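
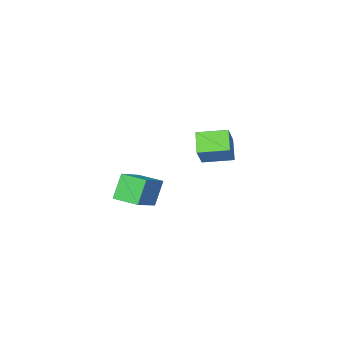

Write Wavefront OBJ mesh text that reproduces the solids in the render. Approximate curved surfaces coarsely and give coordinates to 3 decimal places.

v -3.301 -1.192 -4.327
v -3.831 -2.226 -3.363
v -4.799 -0.175 -4.06
v -5.328 -1.209 -3.095
v -2.432 -0.291 -2.885
v -2.961 -1.325 -1.92
v -3.929 0.726 -2.617
v -4.459 -0.308 -1.653
v 2.119 0.465 -4.83
v 1.392 0.088 -3.363
v 1.335 1.741 -4.891
v 0.608 1.365 -3.424
v 3.712 1.495 -3.776
v 2.985 1.119 -2.309
v 2.928 2.772 -3.837
v 2.201 2.395 -2.37
f 2 4 1
f 5 2 1
f 1 4 3
f 3 5 1
f 2 8 4
f 6 2 5
f 6 8 2
f 4 8 3
f 7 5 3
f 3 8 7
f 7 6 5
f 8 6 7
f 10 12 9
f 13 10 9
f 9 12 11
f 11 13 9
f 10 16 12
f 14 10 13
f 14 16 10
f 12 16 11
f 15 13 11
f 11 16 15
f 15 14 13
f 16 14 15



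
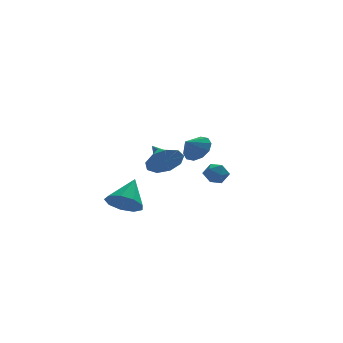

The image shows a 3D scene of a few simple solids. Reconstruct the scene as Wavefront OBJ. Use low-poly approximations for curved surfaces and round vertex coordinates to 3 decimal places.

v -4.056 -0.827 -3.021
v -3.219 -1.523 -2.965
v -3.164 0.347 -1.759
v -3.103 -1.027 -3.509
v -3.432 -0.437 -3.825
v -4.054 -0.03 -3.764
v -4.676 0.005 -3.355
v -5.009 -0.35 -2.79
v -4.896 -0.927 -2.333
v -4.39 -1.458 -2.197
v -3.728 -1.693 -2.447
v 2.246 4.484 -3.182
v 2.866 4.182 -2.758
v 1.754 3.278 -3.322
v 2.374 2.976 -2.898
v 1.816 3.433 -2.53
v 2.12 4.178 -2.443
v 2.5 3.282 -3.637
v 2.804 4.027 -3.55
v 3.023 3.439 -3.038
v 2.6 3.532 -2.355
v 2.02 3.928 -3.725
v 1.597 4.021 -3.042
v -0.044 -0.74 0.559
v 0.593 -1.212 1.026
v -0.796 -1.08 1.241
v 0.561 -0.691 1.251
v 0.298 -0.188 1.211
v -0.096 0.103 0.923
v -0.47 0.073 0.496
v -0.681 -0.268 0.093
v -0.649 -0.789 -0.132
v -0.386 -1.292 -0.093
v 0.008 -1.583 0.196
v 0.381 -1.553 0.623
v -1.135 1.938 -0.948
v -0.661 1.914 -0.634
v -2.105 0.822 0.428
v -0.873 2.224 -0.531
v -1.208 2.401 -0.623
v -1.509 2.361 -0.868
v -1.635 2.124 -1.15
v -1.528 1.799 -1.337
v -1.237 1.54 -1.343
v -0.899 1.467 -1.164
v -0.671 1.614 -0.884
v -2.658 -3.955 0.979
v -2.239 -3.481 0.129
v -2.802 -2.965 1.461
v -2.957 -3.546 0.048
v -3.535 -3.802 0.403
v -3.703 -4.13 1.028
v -3.382 -4.376 1.63
v -2.722 -4.425 1.927
v -2.033 -4.254 1.781
v -1.636 -3.943 1.26
v -1.718 -3.638 0.608
f 2 1 4
f 2 4 3
f 4 1 5
f 4 5 3
f 5 1 6
f 5 6 3
f 6 1 7
f 6 7 3
f 7 1 8
f 7 8 3
f 8 1 9
f 8 9 3
f 9 1 10
f 9 10 3
f 10 1 11
f 10 11 3
f 11 1 2
f 11 2 3
f 12 23 17
f 12 17 13
f 12 13 19
f 12 19 22
f 12 22 23
f 13 17 21
f 17 23 16
f 23 22 14
f 22 19 18
f 19 13 20
f 15 21 16
f 15 16 14
f 15 14 18
f 15 18 20
f 15 20 21
f 16 21 17
f 14 16 23
f 18 14 22
f 20 18 19
f 21 20 13
f 25 24 27
f 25 27 26
f 27 24 28
f 27 28 26
f 28 24 29
f 28 29 26
f 29 24 30
f 29 30 26
f 30 24 31
f 30 31 26
f 31 24 32
f 31 32 26
f 32 24 33
f 32 33 26
f 33 24 34
f 33 34 26
f 34 24 35
f 34 35 26
f 35 24 25
f 35 25 26
f 37 36 39
f 37 39 38
f 39 36 40
f 39 40 38
f 40 36 41
f 40 41 38
f 41 36 42
f 41 42 38
f 42 36 43
f 42 43 38
f 43 36 44
f 43 44 38
f 44 36 45
f 44 45 38
f 45 36 46
f 45 46 38
f 46 36 37
f 46 37 38
f 48 47 50
f 48 50 49
f 50 47 51
f 50 51 49
f 51 47 52
f 51 52 49
f 52 47 53
f 52 53 49
f 53 47 54
f 53 54 49
f 54 47 55
f 54 55 49
f 55 47 56
f 55 56 49
f 56 47 57
f 56 57 49
f 57 47 48
f 57 48 49



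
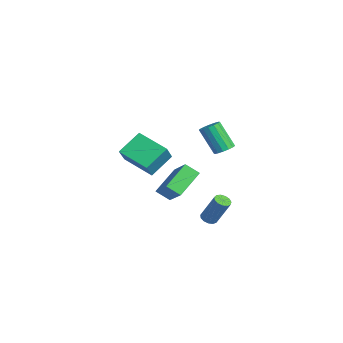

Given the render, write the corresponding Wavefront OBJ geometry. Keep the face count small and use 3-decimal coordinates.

v 2.488 3.535 2.98
v 2.913 3.044 3.003
v 2.097 2.413 4.563
v 1.672 2.905 4.54
v 3.057 3.292 3.179
v 2.241 2.661 4.739
v 3.048 3.605 3.301
v 2.233 2.975 4.861
v 2.89 3.9 3.338
v 2.074 3.269 4.898
v 2.624 4.097 3.278
v 1.808 3.466 4.838
v 2.321 4.143 3.138
v 1.505 3.513 4.699
v 2.063 4.027 2.957
v 1.247 3.396 4.517
v 1.919 3.779 2.781
v 1.103 3.148 4.341
v 1.927 3.465 2.659
v 1.112 2.835 4.219
v 2.086 3.171 2.622
v 1.27 2.54 4.182
v 2.352 2.974 2.682
v 1.536 2.343 4.242
v 2.655 2.927 2.821
v 1.839 2.297 4.382
v 3.144 2.457 -1.999
v 3.624 2.283 -2.098
v 4.196 2.91 -0.42
v 3.716 3.083 -0.321
v 3.614 2.558 -2.197
v 4.186 3.185 -0.519
v 3.455 2.802 -2.233
v 4.026 3.428 -0.556
v 3.197 2.935 -2.196
v 3.768 3.562 -0.518
v 2.922 2.917 -2.095
v 3.494 3.544 -0.417
v 2.718 2.752 -1.964
v 3.29 3.379 -0.286
v 2.649 2.494 -1.844
v 3.221 3.121 -0.166
v 2.738 2.224 -1.773
v 3.309 2.851 -0.096
v 2.955 2.028 -1.774
v 3.527 2.654 -0.096
v 3.233 1.967 -1.846
v 3.804 2.594 -0.169
v 3.482 2.063 -1.967
v 4.054 2.689 -0.289
v -4.772 -0.329 -1.083
v -3.912 -0.871 0.1
v -5.36 1.054 -0.022
v -4.501 0.512 1.161
v -3.099 0.888 -1.741
v -2.24 0.346 -0.558
v -3.688 2.271 -0.68
v -2.828 1.729 0.503
v -4.802 3.629 -3.364
v -5.226 2.865 -2.73
v -3.114 3.813 -2.013
v -3.538 3.049 -1.379
v -3.782 2.171 -4.441
v -4.206 1.407 -3.807
v -2.094 2.355 -3.09
v -2.518 1.591 -2.456
f 2 1 5
f 2 5 3
f 3 5 6
f 3 6 4
f 5 1 7
f 5 7 6
f 6 7 8
f 6 8 4
f 7 1 9
f 7 9 8
f 8 9 10
f 8 10 4
f 9 1 11
f 9 11 10
f 10 11 12
f 10 12 4
f 11 1 13
f 11 13 12
f 12 13 14
f 12 14 4
f 13 1 15
f 13 15 14
f 14 15 16
f 14 16 4
f 15 1 17
f 15 17 16
f 16 17 18
f 16 18 4
f 17 1 19
f 17 19 18
f 18 19 20
f 18 20 4
f 19 1 21
f 19 21 20
f 20 21 22
f 20 22 4
f 21 1 23
f 21 23 22
f 22 23 24
f 22 24 4
f 23 1 25
f 23 25 24
f 24 25 26
f 24 26 4
f 25 1 2
f 25 2 26
f 26 2 3
f 26 3 4
f 28 27 31
f 28 31 29
f 29 31 32
f 29 32 30
f 31 27 33
f 31 33 32
f 32 33 34
f 32 34 30
f 33 27 35
f 33 35 34
f 34 35 36
f 34 36 30
f 35 27 37
f 35 37 36
f 36 37 38
f 36 38 30
f 37 27 39
f 37 39 38
f 38 39 40
f 38 40 30
f 39 27 41
f 39 41 40
f 40 41 42
f 40 42 30
f 41 27 43
f 41 43 42
f 42 43 44
f 42 44 30
f 43 27 45
f 43 45 44
f 44 45 46
f 44 46 30
f 45 27 47
f 45 47 46
f 46 47 48
f 46 48 30
f 47 27 49
f 47 49 48
f 48 49 50
f 48 50 30
f 49 27 28
f 49 28 50
f 50 28 29
f 50 29 30
f 52 54 51
f 55 52 51
f 51 54 53
f 53 55 51
f 52 58 54
f 56 52 55
f 56 58 52
f 54 58 53
f 57 55 53
f 53 58 57
f 57 56 55
f 58 56 57
f 60 62 59
f 63 60 59
f 59 62 61
f 61 63 59
f 60 66 62
f 64 60 63
f 64 66 60
f 62 66 61
f 65 63 61
f 61 66 65
f 65 64 63
f 66 64 65



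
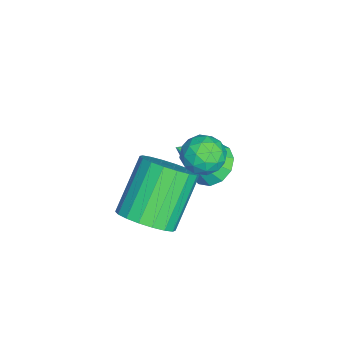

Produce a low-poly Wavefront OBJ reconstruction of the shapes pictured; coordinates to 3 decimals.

v 3.006 -0.144 0.968
v 3.707 0.172 1.49
v 2.396 0.7 2.934
v 1.694 0.384 2.412
v 3.599 0.505 1.27
v 2.288 1.033 2.713
v 3.373 0.71 0.99
v 2.062 1.238 2.433
v 3.075 0.746 0.706
v 1.764 1.273 2.149
v 2.762 0.605 0.474
v 1.451 1.133 1.917
v 2.498 0.316 0.339
v 1.187 0.844 1.782
v 2.334 -0.064 0.33
v 1.023 0.464 1.773
v 2.304 -0.46 0.446
v 0.993 0.068 1.89
v 2.412 -0.793 0.667
v 1.101 -0.265 2.11
v 2.638 -0.998 0.947
v 1.327 -0.47 2.39
v 2.936 -1.033 1.231
v 1.625 -0.506 2.674
v 3.249 -0.893 1.463
v 1.938 -0.365 2.906
v 3.513 -0.604 1.598
v 2.202 -0.076 3.041
v 3.677 -0.224 1.607
v 2.366 0.304 3.05
v -0.487 1.365 0.285
v 0.251 1.41 -0.045
v 0.247 0.355 1.795
v 0.207 1.777 0.222
v -0.057 2.014 0.509
v -0.458 2.045 0.725
v -0.868 1.86 0.801
v -1.158 1.518 0.713
v -1.234 1.128 0.489
v -1.074 0.813 0.2
v -0.727 0.673 -0.062
v -0.304 0.754 -0.214
v 0.061 1.028 -0.207
v 2.062 2.04 3.273
v 2.472 1.509 3.552
v 1.248 1.251 2.968
v 1.658 0.72 3.247
v 1.346 1.206 3.686
v 1.849 1.694 3.874
v 1.871 1.066 2.646
v 2.374 1.554 2.834
v 2.354 0.908 3.164
v 2.029 0.995 3.807
v 1.691 1.765 2.713
v 1.366 1.852 3.356
v 2.338 1.844 3.439
v 1.382 0.916 3.081
v 1.198 1.202 3.339
v 1.439 0.89 3.503
v 1.972 1.952 3.629
v 2.213 1.641 3.792
v 1.551 1.463 3.871
v 1.507 1.119 2.728
v 1.748 0.808 2.891
v 2.281 1.87 3.017
v 2.522 1.558 3.181
v 2.169 1.297 2.649
v 2.51 1.178 3.375
v 2.031 0.715 3.196
v 2.157 0.918 2.842
v 2.453 1.204 2.953
v 2.319 1.229 3.753
v 1.84 0.766 3.574
v 1.657 1.051 3.832
v 1.953 1.338 3.942
v 2.25 0.876 3.525
v 1.88 1.994 2.946
v 1.401 1.531 2.767
v 1.767 1.422 2.578
v 2.063 1.709 2.688
v 1.689 2.045 3.324
v 1.21 1.582 3.145
v 1.267 1.556 3.567
v 1.563 1.842 3.678
v 1.47 1.884 2.995
f 2 1 5
f 2 5 3
f 3 5 6
f 3 6 4
f 5 1 7
f 5 7 6
f 6 7 8
f 6 8 4
f 7 1 9
f 7 9 8
f 8 9 10
f 8 10 4
f 9 1 11
f 9 11 10
f 10 11 12
f 10 12 4
f 11 1 13
f 11 13 12
f 12 13 14
f 12 14 4
f 13 1 15
f 13 15 14
f 14 15 16
f 14 16 4
f 15 1 17
f 15 17 16
f 16 17 18
f 16 18 4
f 17 1 19
f 17 19 18
f 18 19 20
f 18 20 4
f 19 1 21
f 19 21 20
f 20 21 22
f 20 22 4
f 21 1 23
f 21 23 22
f 22 23 24
f 22 24 4
f 23 1 25
f 23 25 24
f 24 25 26
f 24 26 4
f 25 1 27
f 25 27 26
f 26 27 28
f 26 28 4
f 27 1 29
f 27 29 28
f 28 29 30
f 28 30 4
f 29 1 2
f 29 2 30
f 30 2 3
f 30 3 4
f 32 31 34
f 32 34 33
f 34 31 35
f 34 35 33
f 35 31 36
f 35 36 33
f 36 31 37
f 36 37 33
f 37 31 38
f 37 38 33
f 38 31 39
f 38 39 33
f 39 31 40
f 39 40 33
f 40 31 41
f 40 41 33
f 41 31 42
f 41 42 33
f 42 31 43
f 42 43 33
f 43 31 32
f 43 32 33
f 44 81 60
f 81 55 84
f 60 84 49
f 81 84 60
f 44 60 56
f 60 49 61
f 56 61 45
f 60 61 56
f 44 56 65
f 56 45 66
f 65 66 51
f 56 66 65
f 44 65 77
f 65 51 80
f 77 80 54
f 65 80 77
f 44 77 81
f 77 54 85
f 81 85 55
f 77 85 81
f 45 61 72
f 61 49 75
f 72 75 53
f 61 75 72
f 49 84 62
f 84 55 83
f 62 83 48
f 84 83 62
f 55 85 82
f 85 54 78
f 82 78 46
f 85 78 82
f 54 80 79
f 80 51 67
f 79 67 50
f 80 67 79
f 51 66 71
f 66 45 68
f 71 68 52
f 66 68 71
f 47 73 59
f 73 53 74
f 59 74 48
f 73 74 59
f 47 59 57
f 59 48 58
f 57 58 46
f 59 58 57
f 47 57 64
f 57 46 63
f 64 63 50
f 57 63 64
f 47 64 69
f 64 50 70
f 69 70 52
f 64 70 69
f 47 69 73
f 69 52 76
f 73 76 53
f 69 76 73
f 48 74 62
f 74 53 75
f 62 75 49
f 74 75 62
f 46 58 82
f 58 48 83
f 82 83 55
f 58 83 82
f 50 63 79
f 63 46 78
f 79 78 54
f 63 78 79
f 52 70 71
f 70 50 67
f 71 67 51
f 70 67 71
f 53 76 72
f 76 52 68
f 72 68 45
f 76 68 72



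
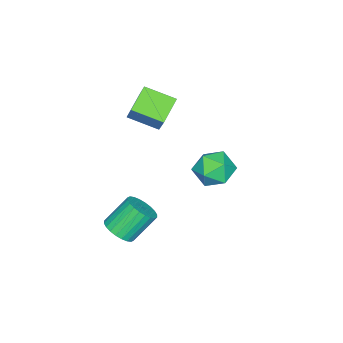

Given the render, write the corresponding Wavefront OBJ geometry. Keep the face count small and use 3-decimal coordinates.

v 3.835 -1.185 -2.91
v 4.39 -0.368 -2.973
v 3.34 0.462 -1.473
v 2.785 -0.355 -1.41
v 4.104 -0.284 -3.22
v 3.055 0.546 -1.719
v 3.778 -0.337 -3.419
v 2.728 0.492 -1.919
v 3.46 -0.52 -3.54
v 2.41 0.31 -2.04
v 3.199 -0.803 -3.566
v 2.149 0.026 -2.066
v 3.035 -1.145 -3.492
v 1.985 -0.316 -1.992
v 2.993 -1.493 -3.329
v 1.943 -0.663 -1.829
v 3.078 -1.794 -3.103
v 2.029 -0.964 -1.602
v 3.28 -2.002 -2.847
v 2.23 -1.172 -1.347
v 3.565 -2.086 -2.601
v 2.516 -1.256 -1.1
v 3.892 -2.032 -2.401
v 2.842 -1.203 -0.901
v 4.21 -1.85 -2.28
v 3.16 -1.02 -0.78
v 4.471 -1.566 -2.254
v 3.421 -0.737 -0.754
v 4.635 -1.224 -2.328
v 3.585 -0.395 -0.828
v 4.677 -0.877 -2.491
v 3.627 -0.047 -0.991
v 4.591 -0.576 -2.718
v 3.542 0.254 -1.217
v -1.916 -4.022 1.141
v -3.467 -4.089 1.99
v -2.359 -2.257 0.47
v -3.91 -2.324 1.32
v -1.17 -3.296 2.56
v -2.721 -3.363 3.41
v -1.613 -1.531 1.89
v -3.164 -1.598 2.739
v 2.31 4.216 2.366
v 3.184 4.668 3.07
v 1.996 2.792 3.67
v 2.87 3.244 4.374
v 1.835 3.853 4.229
v 2.029 4.733 3.423
v 3.151 2.727 3.317
v 3.345 3.607 2.511
v 3.703 3.747 3.658
v 2.89 4.443 4.221
v 2.29 3.017 2.519
v 1.477 3.713 3.082
f 2 1 5
f 2 5 3
f 3 5 6
f 3 6 4
f 5 1 7
f 5 7 6
f 6 7 8
f 6 8 4
f 7 1 9
f 7 9 8
f 8 9 10
f 8 10 4
f 9 1 11
f 9 11 10
f 10 11 12
f 10 12 4
f 11 1 13
f 11 13 12
f 12 13 14
f 12 14 4
f 13 1 15
f 13 15 14
f 14 15 16
f 14 16 4
f 15 1 17
f 15 17 16
f 16 17 18
f 16 18 4
f 17 1 19
f 17 19 18
f 18 19 20
f 18 20 4
f 19 1 21
f 19 21 20
f 20 21 22
f 20 22 4
f 21 1 23
f 21 23 22
f 22 23 24
f 22 24 4
f 23 1 25
f 23 25 24
f 24 25 26
f 24 26 4
f 25 1 27
f 25 27 26
f 26 27 28
f 26 28 4
f 27 1 29
f 27 29 28
f 28 29 30
f 28 30 4
f 29 1 31
f 29 31 30
f 30 31 32
f 30 32 4
f 31 1 33
f 31 33 32
f 32 33 34
f 32 34 4
f 33 1 2
f 33 2 34
f 34 2 3
f 34 3 4
f 36 38 35
f 39 36 35
f 35 38 37
f 37 39 35
f 36 42 38
f 40 36 39
f 40 42 36
f 38 42 37
f 41 39 37
f 37 42 41
f 41 40 39
f 42 40 41
f 43 54 48
f 43 48 44
f 43 44 50
f 43 50 53
f 43 53 54
f 44 48 52
f 48 54 47
f 54 53 45
f 53 50 49
f 50 44 51
f 46 52 47
f 46 47 45
f 46 45 49
f 46 49 51
f 46 51 52
f 47 52 48
f 45 47 54
f 49 45 53
f 51 49 50
f 52 51 44



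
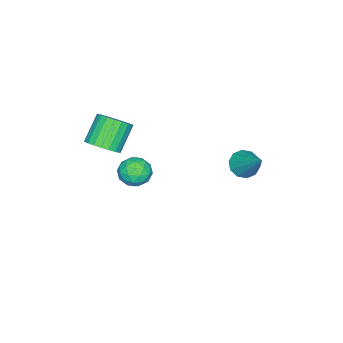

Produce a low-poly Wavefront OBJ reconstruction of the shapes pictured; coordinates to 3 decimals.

v -4.283 1.853 -0.535
v -3.848 1.247 -0.246
v -3.417 3.167 0.915
v -3.585 1.467 -0.602
v -3.589 1.835 -0.933
v -3.858 2.209 -1.112
v -4.289 2.448 -1.07
v -4.718 2.459 -0.824
v -4.981 2.239 -0.468
v -4.977 1.871 -0.137
v -4.708 1.497 0.041
v -4.277 1.258 -0
v -0.403 -3.536 1.372
v 0.219 -3.197 1.927
v -0.895 -3.145 3.143
v -1.517 -3.484 2.588
v 0.071 -2.887 1.778
v -1.043 -2.836 2.994
v -0.16 -2.69 1.559
v -1.274 -2.638 2.775
v -0.432 -2.638 1.308
v -1.546 -2.587 2.524
v -0.699 -2.742 1.067
v -1.813 -2.691 2.283
v -0.915 -2.983 0.879
v -2.029 -2.932 2.095
v -1.043 -3.32 0.777
v -2.157 -3.269 1.993
v -1.06 -3.694 0.777
v -2.174 -3.643 1.993
v -0.963 -4.04 0.88
v -2.077 -3.989 2.096
v -0.769 -4.3 1.069
v -1.883 -4.248 2.285
v -0.513 -4.427 1.309
v -1.627 -4.375 2.525
v -0.237 -4.4 1.561
v -1.351 -4.348 2.777
v 0.01 -4.223 1.78
v -1.104 -4.172 2.996
v 0.186 -3.928 1.928
v -0.928 -3.877 3.144
v 0.26 -3.565 1.98
v -0.854 -3.514 3.196
v -4.622 -3.689 -3.058
v -4.098 -3.179 -3.607
v -3.422 -4.421 -2.593
v -2.898 -3.911 -3.142
v -3.299 -3.533 -2.412
v -4.041 -3.081 -2.7
v -3.479 -4.519 -3.5
v -4.221 -4.067 -3.788
v -3.391 -3.692 -3.881
v -3.28 -3.082 -3.208
v -4.24 -4.518 -2.992
v -4.129 -3.908 -2.319
v -4.465 -3.37 -3.373
v -3.055 -4.23 -2.827
v -3.291 -4.008 -2.397
v -2.983 -3.708 -2.72
v -4.432 -3.312 -2.84
v -4.124 -3.012 -3.163
v -3.654 -3.22 -2.46
v -3.396 -4.588 -3.037
v -3.088 -4.288 -3.36
v -4.537 -3.892 -3.48
v -4.229 -3.592 -3.803
v -3.866 -4.38 -3.74
v -3.742 -3.372 -3.857
v -3.037 -3.802 -3.584
v -3.378 -4.159 -3.794
v -3.814 -3.894 -3.963
v -3.677 -3.013 -3.462
v -2.971 -3.443 -3.188
v -3.207 -3.221 -2.759
v -3.643 -2.955 -2.928
v -3.261 -3.315 -3.622
v -4.549 -4.157 -3.012
v -3.843 -4.587 -2.738
v -3.877 -4.645 -3.272
v -4.313 -4.379 -3.441
v -4.483 -3.798 -2.616
v -3.778 -4.228 -2.343
v -3.706 -3.706 -2.237
v -4.142 -3.441 -2.406
v -4.259 -4.285 -2.578
f 2 1 4
f 2 4 3
f 4 1 5
f 4 5 3
f 5 1 6
f 5 6 3
f 6 1 7
f 6 7 3
f 7 1 8
f 7 8 3
f 8 1 9
f 8 9 3
f 9 1 10
f 9 10 3
f 10 1 11
f 10 11 3
f 11 1 12
f 11 12 3
f 12 1 2
f 12 2 3
f 14 13 17
f 14 17 15
f 15 17 18
f 15 18 16
f 17 13 19
f 17 19 18
f 18 19 20
f 18 20 16
f 19 13 21
f 19 21 20
f 20 21 22
f 20 22 16
f 21 13 23
f 21 23 22
f 22 23 24
f 22 24 16
f 23 13 25
f 23 25 24
f 24 25 26
f 24 26 16
f 25 13 27
f 25 27 26
f 26 27 28
f 26 28 16
f 27 13 29
f 27 29 28
f 28 29 30
f 28 30 16
f 29 13 31
f 29 31 30
f 30 31 32
f 30 32 16
f 31 13 33
f 31 33 32
f 32 33 34
f 32 34 16
f 33 13 35
f 33 35 34
f 34 35 36
f 34 36 16
f 35 13 37
f 35 37 36
f 36 37 38
f 36 38 16
f 37 13 39
f 37 39 38
f 38 39 40
f 38 40 16
f 39 13 41
f 39 41 40
f 40 41 42
f 40 42 16
f 41 13 43
f 41 43 42
f 42 43 44
f 42 44 16
f 43 13 14
f 43 14 44
f 44 14 15
f 44 15 16
f 45 82 61
f 82 56 85
f 61 85 50
f 82 85 61
f 45 61 57
f 61 50 62
f 57 62 46
f 61 62 57
f 45 57 66
f 57 46 67
f 66 67 52
f 57 67 66
f 45 66 78
f 66 52 81
f 78 81 55
f 66 81 78
f 45 78 82
f 78 55 86
f 82 86 56
f 78 86 82
f 46 62 73
f 62 50 76
f 73 76 54
f 62 76 73
f 50 85 63
f 85 56 84
f 63 84 49
f 85 84 63
f 56 86 83
f 86 55 79
f 83 79 47
f 86 79 83
f 55 81 80
f 81 52 68
f 80 68 51
f 81 68 80
f 52 67 72
f 67 46 69
f 72 69 53
f 67 69 72
f 48 74 60
f 74 54 75
f 60 75 49
f 74 75 60
f 48 60 58
f 60 49 59
f 58 59 47
f 60 59 58
f 48 58 65
f 58 47 64
f 65 64 51
f 58 64 65
f 48 65 70
f 65 51 71
f 70 71 53
f 65 71 70
f 48 70 74
f 70 53 77
f 74 77 54
f 70 77 74
f 49 75 63
f 75 54 76
f 63 76 50
f 75 76 63
f 47 59 83
f 59 49 84
f 83 84 56
f 59 84 83
f 51 64 80
f 64 47 79
f 80 79 55
f 64 79 80
f 53 71 72
f 71 51 68
f 72 68 52
f 71 68 72
f 54 77 73
f 77 53 69
f 73 69 46
f 77 69 73



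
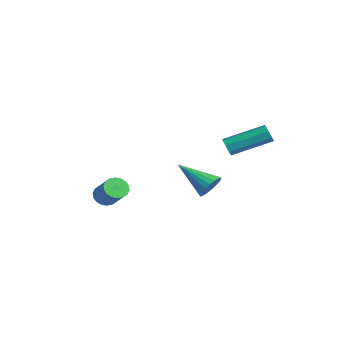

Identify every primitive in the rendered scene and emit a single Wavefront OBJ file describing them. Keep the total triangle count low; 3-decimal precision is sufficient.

v 0.281 -3.375 -2.69
v 0.656 -3.195 -3.164
v 1.793 -3.085 -2.223
v 1.419 -3.265 -1.75
v 0.554 -2.952 -3.069
v 1.691 -2.842 -2.129
v 0.398 -2.792 -2.899
v 1.535 -2.682 -1.959
v 0.219 -2.748 -2.688
v 1.356 -2.638 -1.748
v 0.052 -2.828 -2.477
v 1.19 -2.718 -1.537
v -0.069 -3.017 -2.309
v 1.068 -2.906 -1.368
v -0.121 -3.276 -2.216
v 1.017 -3.166 -1.275
v -0.093 -3.555 -2.217
v 1.044 -3.445 -1.276
v 0.009 -3.798 -2.311
v 1.146 -3.688 -1.371
v 0.165 -3.958 -2.481
v 1.302 -3.848 -1.541
v 0.344 -4.002 -2.692
v 1.481 -3.892 -1.752
v 0.51 -3.922 -2.903
v 1.648 -3.812 -1.963
v 0.632 -3.734 -3.072
v 1.769 -3.623 -2.131
v 0.683 -3.474 -3.165
v 1.821 -3.364 -2.224
v 2.644 1.676 0.499
v 2.973 1.75 0.102
v 3.544 3.618 0.925
v 3.216 3.544 1.321
v 2.609 1.894 0.028
v 3.18 3.762 0.85
v 2.266 1.91 0.229
v 2.838 3.778 1.052
v 2.145 1.789 0.589
v 2.716 3.657 1.411
v 2.316 1.602 0.895
v 2.887 3.47 1.718
v 2.68 1.458 0.97
v 3.251 3.326 1.792
v 3.022 1.442 0.768
v 3.594 3.31 1.591
v 3.144 1.563 0.409
v 3.715 3.431 1.231
v -0.404 2.256 -3.426
v -0.113 2.537 -2.771
v -1.856 1.164 -2.314
v -0.352 2.769 -2.854
v -0.6 2.899 -3.051
v -0.81 2.902 -3.322
v -0.939 2.777 -3.614
v -0.962 2.548 -3.868
v -0.875 2.262 -4.035
v -0.695 1.975 -4.081
v -0.456 1.743 -3.998
v -0.208 1.613 -3.801
v 0.002 1.61 -3.53
v 0.131 1.735 -3.239
v 0.155 1.963 -2.984
v 0.067 2.249 -2.817
f 2 1 5
f 2 5 3
f 3 5 6
f 3 6 4
f 5 1 7
f 5 7 6
f 6 7 8
f 6 8 4
f 7 1 9
f 7 9 8
f 8 9 10
f 8 10 4
f 9 1 11
f 9 11 10
f 10 11 12
f 10 12 4
f 11 1 13
f 11 13 12
f 12 13 14
f 12 14 4
f 13 1 15
f 13 15 14
f 14 15 16
f 14 16 4
f 15 1 17
f 15 17 16
f 16 17 18
f 16 18 4
f 17 1 19
f 17 19 18
f 18 19 20
f 18 20 4
f 19 1 21
f 19 21 20
f 20 21 22
f 20 22 4
f 21 1 23
f 21 23 22
f 22 23 24
f 22 24 4
f 23 1 25
f 23 25 24
f 24 25 26
f 24 26 4
f 25 1 27
f 25 27 26
f 26 27 28
f 26 28 4
f 27 1 29
f 27 29 28
f 28 29 30
f 28 30 4
f 29 1 2
f 29 2 30
f 30 2 3
f 30 3 4
f 32 31 35
f 32 35 33
f 33 35 36
f 33 36 34
f 35 31 37
f 35 37 36
f 36 37 38
f 36 38 34
f 37 31 39
f 37 39 38
f 38 39 40
f 38 40 34
f 39 31 41
f 39 41 40
f 40 41 42
f 40 42 34
f 41 31 43
f 41 43 42
f 42 43 44
f 42 44 34
f 43 31 45
f 43 45 44
f 44 45 46
f 44 46 34
f 45 31 47
f 45 47 46
f 46 47 48
f 46 48 34
f 47 31 32
f 47 32 48
f 48 32 33
f 48 33 34
f 50 49 52
f 50 52 51
f 52 49 53
f 52 53 51
f 53 49 54
f 53 54 51
f 54 49 55
f 54 55 51
f 55 49 56
f 55 56 51
f 56 49 57
f 56 57 51
f 57 49 58
f 57 58 51
f 58 49 59
f 58 59 51
f 59 49 60
f 59 60 51
f 60 49 61
f 60 61 51
f 61 49 62
f 61 62 51
f 62 49 63
f 62 63 51
f 63 49 64
f 63 64 51
f 64 49 50
f 64 50 51



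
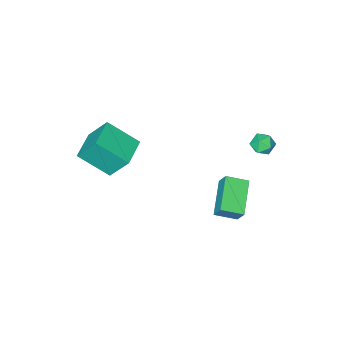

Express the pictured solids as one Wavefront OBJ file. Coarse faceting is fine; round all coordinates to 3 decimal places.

v -3.258 3.751 0.266
v -2.682 3.472 -0.051
v -3.818 2.748 0.131
v -3.242 2.469 -0.186
v -3.227 2.621 0.512
v -2.881 3.241 0.596
v -3.619 2.979 -0.516
v -3.273 3.599 -0.432
v -2.905 2.995 -0.534
v -2.662 2.773 0.101
v -3.838 3.447 -0.021
v -3.595 3.225 0.614
v -1.59 1.712 -3.498
v -1.588 2.287 -2.514
v -2.582 2.397 -3.897
v -2.581 2.972 -2.913
v -0.279 3.128 -4.327
v -0.278 3.703 -3.343
v -1.272 3.813 -4.726
v -1.27 4.388 -3.742
v 3.357 -2.885 -0.558
v 2.775 -1.981 0.997
v 2.255 -1.561 -1.741
v 1.673 -0.657 -0.187
v 4.687 -1.863 -0.653
v 4.105 -0.959 0.901
v 3.585 -0.539 -1.837
v 3.003 0.365 -0.282
f 1 12 6
f 1 6 2
f 1 2 8
f 1 8 11
f 1 11 12
f 2 6 10
f 6 12 5
f 12 11 3
f 11 8 7
f 8 2 9
f 4 10 5
f 4 5 3
f 4 3 7
f 4 7 9
f 4 9 10
f 5 10 6
f 3 5 12
f 7 3 11
f 9 7 8
f 10 9 2
f 14 16 13
f 17 14 13
f 13 16 15
f 15 17 13
f 14 20 16
f 18 14 17
f 18 20 14
f 16 20 15
f 19 17 15
f 15 20 19
f 19 18 17
f 20 18 19
f 22 24 21
f 25 22 21
f 21 24 23
f 23 25 21
f 22 28 24
f 26 22 25
f 26 28 22
f 24 28 23
f 27 25 23
f 23 28 27
f 27 26 25
f 28 26 27



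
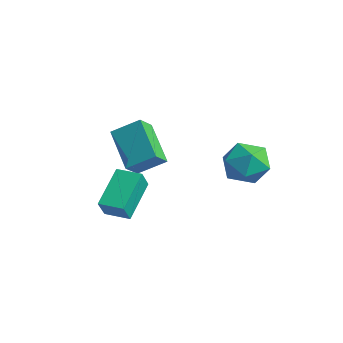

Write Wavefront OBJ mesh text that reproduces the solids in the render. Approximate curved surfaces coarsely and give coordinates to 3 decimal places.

v 2.983 3.826 2.642
v 3.797 4.162 2.086
v 3.743 2.338 2.854
v 4.557 2.674 2.298
v 4.368 3.075 3.24
v 3.898 3.995 3.109
v 3.642 2.505 1.831
v 3.172 3.425 1.7
v 4.204 3.346 1.585
v 4.653 3.698 2.456
v 2.887 2.802 2.484
v 3.336 3.154 3.355
v 1.962 -1.983 1.028
v 1.117 -0.703 2.061
v 1.625 -1.524 0.182
v 0.779 -0.243 1.216
v 2.821 -1.397 1.004
v 1.975 -0.116 2.038
v 2.483 -0.937 0.159
v 1.638 0.343 1.192
v 1.683 -0.142 1.932
v 1.99 -0.819 2.539
v 0.109 0.144 3.047
v 0.417 -0.533 3.655
v 2.323 0.753 2.605
v 2.631 0.076 3.213
v 0.75 1.039 3.721
v 1.057 0.362 4.328
f 1 12 6
f 1 6 2
f 1 2 8
f 1 8 11
f 1 11 12
f 2 6 10
f 6 12 5
f 12 11 3
f 11 8 7
f 8 2 9
f 4 10 5
f 4 5 3
f 4 3 7
f 4 7 9
f 4 9 10
f 5 10 6
f 3 5 12
f 7 3 11
f 9 7 8
f 10 9 2
f 14 16 13
f 17 14 13
f 13 16 15
f 15 17 13
f 14 20 16
f 18 14 17
f 18 20 14
f 16 20 15
f 19 17 15
f 15 20 19
f 19 18 17
f 20 18 19
f 22 24 21
f 25 22 21
f 21 24 23
f 23 25 21
f 22 28 24
f 26 22 25
f 26 28 22
f 24 28 23
f 27 25 23
f 23 28 27
f 27 26 25
f 28 26 27



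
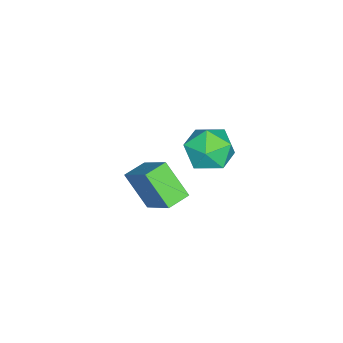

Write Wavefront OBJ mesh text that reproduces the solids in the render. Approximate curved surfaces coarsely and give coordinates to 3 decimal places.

v -2.316 -0.985 -3.726
v -2.695 -1.941 -2.607
v -3.061 -0.55 -3.607
v -3.44 -1.507 -2.488
v -1.5 0.087 -2.532
v -1.879 -0.87 -1.413
v -2.245 0.521 -2.413
v -2.624 -0.435 -1.294
v -2.575 1.586 1.232
v -1.785 2.072 1.356
v -1.835 0.608 0.344
v -1.045 1.094 0.468
v -1.415 0.614 1.181
v -1.873 1.219 1.729
v -1.747 1.461 -0.029
v -2.205 2.066 0.519
v -1.273 1.995 0.576
v -1.068 1.471 1.324
v -2.552 1.209 0.376
v -2.347 0.685 1.124
f 2 4 1
f 5 2 1
f 1 4 3
f 3 5 1
f 2 8 4
f 6 2 5
f 6 8 2
f 4 8 3
f 7 5 3
f 3 8 7
f 7 6 5
f 8 6 7
f 9 20 14
f 9 14 10
f 9 10 16
f 9 16 19
f 9 19 20
f 10 14 18
f 14 20 13
f 20 19 11
f 19 16 15
f 16 10 17
f 12 18 13
f 12 13 11
f 12 11 15
f 12 15 17
f 12 17 18
f 13 18 14
f 11 13 20
f 15 11 19
f 17 15 16
f 18 17 10



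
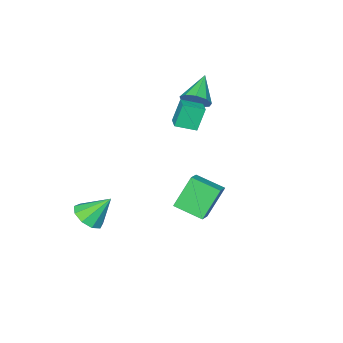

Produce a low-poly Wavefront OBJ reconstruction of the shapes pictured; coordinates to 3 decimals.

v -3.026 -0.899 2.731
v -2.44 -1.089 3.401
v -4.494 -1.621 3.809
v -2.669 -0.514 3.474
v -3.064 -0.12 3.199
v -3.442 -0.09 2.705
v -3.625 -0.439 2.223
v -3.527 -1.003 1.978
v -3.195 -1.518 2.086
v -2.784 -1.744 2.495
v -2.486 -1.574 3.014
v -0.816 -0.471 2.425
v -1.361 -0.389 3.842
v -1.715 0.321 2.033
v -2.26 0.403 3.45
v -0.22 0.297 2.61
v -0.765 0.379 4.027
v -1.119 1.089 2.218
v -1.664 1.171 3.635
v 0.47 2.584 0.255
v 1.308 3.046 0.711
v -0.092 4.131 -0.278
v 0.746 4.593 0.178
v 1.554 2.367 -1.518
v 2.392 2.829 -1.062
v 0.992 3.914 -2.051
v 1.83 4.376 -1.595
v 3.465 -2.537 -4.186
v 4.351 -2.08 -3.928
v 2.595 -1.663 -2.754
v 3.998 -1.679 -4.387
v 3.395 -1.679 -4.752
v 2.825 -2.081 -4.853
v 2.554 -2.696 -4.642
v 2.709 -3.237 -4.218
v 3.218 -3.45 -3.779
v 3.842 -3.236 -3.531
v 4.289 -2.695 -3.59
f 2 1 4
f 2 4 3
f 4 1 5
f 4 5 3
f 5 1 6
f 5 6 3
f 6 1 7
f 6 7 3
f 7 1 8
f 7 8 3
f 8 1 9
f 8 9 3
f 9 1 10
f 9 10 3
f 10 1 11
f 10 11 3
f 11 1 2
f 11 2 3
f 13 15 12
f 16 13 12
f 12 15 14
f 14 16 12
f 13 19 15
f 17 13 16
f 17 19 13
f 15 19 14
f 18 16 14
f 14 19 18
f 18 17 16
f 19 17 18
f 21 23 20
f 24 21 20
f 20 23 22
f 22 24 20
f 21 27 23
f 25 21 24
f 25 27 21
f 23 27 22
f 26 24 22
f 22 27 26
f 26 25 24
f 27 25 26
f 29 28 31
f 29 31 30
f 31 28 32
f 31 32 30
f 32 28 33
f 32 33 30
f 33 28 34
f 33 34 30
f 34 28 35
f 34 35 30
f 35 28 36
f 35 36 30
f 36 28 37
f 36 37 30
f 37 28 38
f 37 38 30
f 38 28 29
f 38 29 30



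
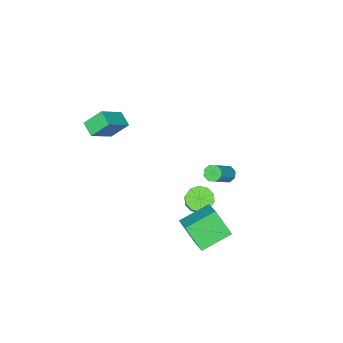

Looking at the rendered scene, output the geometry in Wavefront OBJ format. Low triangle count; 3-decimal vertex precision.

v -0.479 0.939 -4.326
v 0.271 0.431 -4.536
v 1.169 1.173 -3.124
v 0.419 1.681 -2.914
v 0.308 0.929 -4.821
v 1.206 1.671 -3.41
v 0.044 1.431 -4.917
v 0.942 2.173 -3.505
v -0.419 1.744 -4.787
v 0.478 2.486 -3.375
v -0.906 1.751 -4.481
v -0.008 2.493 -3.069
v -1.229 1.447 -4.116
v -0.331 2.189 -2.704
v -1.266 0.949 -3.83
v -0.368 1.691 -2.419
v -1.002 0.447 -3.735
v -0.104 1.189 -2.323
v -0.538 0.134 -3.865
v 0.359 0.876 -2.453
v -0.052 0.127 -4.171
v 0.846 0.869 -2.759
v -2.164 1.812 -2.381
v -1.738 1.817 -2.845
v -0.149 1.893 -1.383
v -0.576 1.888 -0.919
v -1.876 2.261 -2.717
v -0.288 2.336 -1.255
v -2.184 2.442 -2.393
v -0.595 2.517 -0.931
v -2.479 2.254 -2.061
v -0.891 2.33 -0.599
v -2.591 1.807 -1.917
v -1.002 1.883 -0.455
v -2.452 1.364 -2.045
v -0.864 1.439 -0.583
v -2.145 1.183 -2.369
v -0.556 1.258 -0.907
v -1.849 1.37 -2.701
v -0.261 1.446 -1.239
v 2.378 -4.261 2.703
v 1.648 -3.458 3.768
v 2.784 -3.34 2.286
v 2.054 -2.536 3.351
v 4.046 -4.424 3.969
v 3.316 -3.62 5.034
v 4.452 -3.502 3.552
v 3.722 -2.699 4.617
v 0.459 3.681 -4.498
v 0.533 2.475 -2.867
v 1.363 4.858 -3.67
v 1.437 3.653 -2.038
v 2.303 2.787 -5.242
v 2.377 1.582 -3.61
v 3.207 3.965 -4.413
v 3.281 2.759 -2.782
f 2 1 5
f 2 5 3
f 3 5 6
f 3 6 4
f 5 1 7
f 5 7 6
f 6 7 8
f 6 8 4
f 7 1 9
f 7 9 8
f 8 9 10
f 8 10 4
f 9 1 11
f 9 11 10
f 10 11 12
f 10 12 4
f 11 1 13
f 11 13 12
f 12 13 14
f 12 14 4
f 13 1 15
f 13 15 14
f 14 15 16
f 14 16 4
f 15 1 17
f 15 17 16
f 16 17 18
f 16 18 4
f 17 1 19
f 17 19 18
f 18 19 20
f 18 20 4
f 19 1 21
f 19 21 20
f 20 21 22
f 20 22 4
f 21 1 2
f 21 2 22
f 22 2 3
f 22 3 4
f 24 23 27
f 24 27 25
f 25 27 28
f 25 28 26
f 27 23 29
f 27 29 28
f 28 29 30
f 28 30 26
f 29 23 31
f 29 31 30
f 30 31 32
f 30 32 26
f 31 23 33
f 31 33 32
f 32 33 34
f 32 34 26
f 33 23 35
f 33 35 34
f 34 35 36
f 34 36 26
f 35 23 37
f 35 37 36
f 36 37 38
f 36 38 26
f 37 23 39
f 37 39 38
f 38 39 40
f 38 40 26
f 39 23 24
f 39 24 40
f 40 24 25
f 40 25 26
f 42 44 41
f 45 42 41
f 41 44 43
f 43 45 41
f 42 48 44
f 46 42 45
f 46 48 42
f 44 48 43
f 47 45 43
f 43 48 47
f 47 46 45
f 48 46 47
f 50 52 49
f 53 50 49
f 49 52 51
f 51 53 49
f 50 56 52
f 54 50 53
f 54 56 50
f 52 56 51
f 55 53 51
f 51 56 55
f 55 54 53
f 56 54 55



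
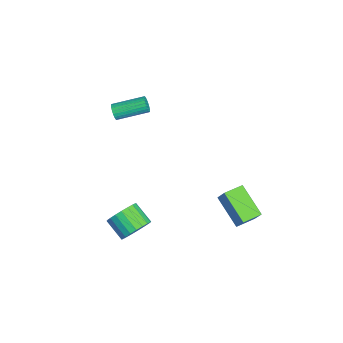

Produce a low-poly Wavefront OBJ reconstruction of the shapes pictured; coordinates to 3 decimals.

v 3.957 1.808 -1.289
v 2.524 1.071 -0.283
v 3.434 2.786 -1.319
v 2 2.049 -0.313
v 4.4 2.071 -0.467
v 2.966 1.334 0.539
v 3.876 3.049 -0.497
v 2.443 2.312 0.509
v -3.492 -3.439 1.37
v -3.236 -3.323 0.956
v -3.193 -1.626 1.456
v -3.448 -1.741 1.87
v -3.42 -3.3 0.895
v -3.376 -1.603 1.395
v -3.615 -3.299 0.906
v -3.571 -1.601 1.406
v -3.791 -3.318 0.988
v -3.747 -1.621 1.488
v -3.921 -3.356 1.127
v -3.878 -1.659 1.628
v -3.986 -3.407 1.304
v -3.943 -1.709 1.805
v -3.976 -3.462 1.491
v -3.933 -1.765 1.991
v -3.892 -3.514 1.659
v -3.849 -1.816 2.16
v -3.747 -3.554 1.784
v -3.704 -1.857 2.284
v -3.564 -3.577 1.845
v -3.52 -1.88 2.345
v -3.369 -3.579 1.834
v -3.325 -1.881 2.334
v -3.193 -3.559 1.752
v -3.149 -1.862 2.252
v -3.062 -3.521 1.612
v -3.019 -1.824 2.113
v -2.997 -3.471 1.435
v -2.954 -1.773 1.936
v -3.007 -3.415 1.249
v -2.964 -1.718 1.749
v -3.091 -3.364 1.08
v -3.048 -1.666 1.581
v 3.527 -3.05 -1.428
v 4.08 -3.101 -0.745
v 3.186 -3.74 -0.069
v 2.633 -3.69 -0.752
v 3.905 -2.786 -0.679
v 3.012 -3.425 -0.002
v 3.665 -2.517 -0.742
v 2.772 -3.157 -0.065
v 3.401 -2.341 -0.923
v 2.508 -2.98 -0.247
v 3.159 -2.287 -1.192
v 2.265 -2.926 -0.516
v 2.98 -2.365 -1.502
v 2.087 -3.004 -0.826
v 2.896 -2.561 -1.799
v 2.003 -3.2 -1.123
v 2.921 -2.842 -2.032
v 2.028 -3.482 -1.355
v 3.051 -3.16 -2.16
v 2.157 -3.799 -1.484
v 3.263 -3.458 -2.162
v 2.369 -4.097 -1.486
v 3.52 -3.686 -2.037
v 2.627 -4.325 -1.361
v 3.779 -3.804 -1.807
v 2.886 -4.443 -1.13
v 3.994 -3.791 -1.511
v 3.101 -4.431 -0.835
v 4.128 -3.651 -1.201
v 3.235 -4.29 -0.525
v 4.159 -3.407 -0.93
v 3.265 -4.046 -0.254
f 2 4 1
f 5 2 1
f 1 4 3
f 3 5 1
f 2 8 4
f 6 2 5
f 6 8 2
f 4 8 3
f 7 5 3
f 3 8 7
f 7 6 5
f 8 6 7
f 10 9 13
f 10 13 11
f 11 13 14
f 11 14 12
f 13 9 15
f 13 15 14
f 14 15 16
f 14 16 12
f 15 9 17
f 15 17 16
f 16 17 18
f 16 18 12
f 17 9 19
f 17 19 18
f 18 19 20
f 18 20 12
f 19 9 21
f 19 21 20
f 20 21 22
f 20 22 12
f 21 9 23
f 21 23 22
f 22 23 24
f 22 24 12
f 23 9 25
f 23 25 24
f 24 25 26
f 24 26 12
f 25 9 27
f 25 27 26
f 26 27 28
f 26 28 12
f 27 9 29
f 27 29 28
f 28 29 30
f 28 30 12
f 29 9 31
f 29 31 30
f 30 31 32
f 30 32 12
f 31 9 33
f 31 33 32
f 32 33 34
f 32 34 12
f 33 9 35
f 33 35 34
f 34 35 36
f 34 36 12
f 35 9 37
f 35 37 36
f 36 37 38
f 36 38 12
f 37 9 39
f 37 39 38
f 38 39 40
f 38 40 12
f 39 9 41
f 39 41 40
f 40 41 42
f 40 42 12
f 41 9 10
f 41 10 42
f 42 10 11
f 42 11 12
f 44 43 47
f 44 47 45
f 45 47 48
f 45 48 46
f 47 43 49
f 47 49 48
f 48 49 50
f 48 50 46
f 49 43 51
f 49 51 50
f 50 51 52
f 50 52 46
f 51 43 53
f 51 53 52
f 52 53 54
f 52 54 46
f 53 43 55
f 53 55 54
f 54 55 56
f 54 56 46
f 55 43 57
f 55 57 56
f 56 57 58
f 56 58 46
f 57 43 59
f 57 59 58
f 58 59 60
f 58 60 46
f 59 43 61
f 59 61 60
f 60 61 62
f 60 62 46
f 61 43 63
f 61 63 62
f 62 63 64
f 62 64 46
f 63 43 65
f 63 65 64
f 64 65 66
f 64 66 46
f 65 43 67
f 65 67 66
f 66 67 68
f 66 68 46
f 67 43 69
f 67 69 68
f 68 69 70
f 68 70 46
f 69 43 71
f 69 71 70
f 70 71 72
f 70 72 46
f 71 43 73
f 71 73 72
f 72 73 74
f 72 74 46
f 73 43 44
f 73 44 74
f 74 44 45
f 74 45 46



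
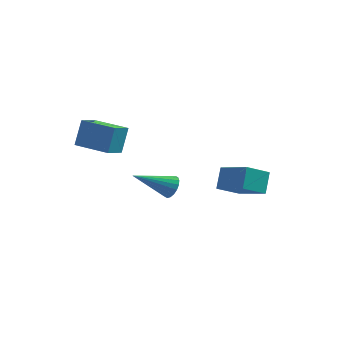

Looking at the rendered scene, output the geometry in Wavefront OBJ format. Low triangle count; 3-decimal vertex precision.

v -2.764 -3.713 2.987
v -2.622 -3.186 4.288
v -2.498 -2.715 2.554
v -2.356 -2.188 3.855
v -1.044 -4.172 2.985
v -0.902 -3.645 4.286
v -0.778 -3.174 2.552
v -0.636 -2.647 3.853
v 3.283 1.473 -1.822
v 2.454 0.588 -1.164
v 3.251 2.238 -0.834
v 2.422 1.352 -0.176
v 4.778 0.608 -1.104
v 3.949 -0.278 -0.446
v 4.746 1.372 -0.116
v 3.917 0.487 0.542
v -0.075 1.701 -2.088
v 0.325 1.641 -1.541
v -1.645 0.679 -1.052
v 0.184 1.905 -1.493
v -0.007 2.128 -1.563
v -0.212 2.267 -1.737
v -0.39 2.294 -1.98
v -0.506 2.203 -2.245
v -0.536 2.013 -2.478
v -0.475 1.761 -2.635
v -0.335 1.497 -2.682
v -0.143 1.274 -2.612
v 0.062 1.135 -2.439
v 0.24 1.108 -2.195
v 0.355 1.199 -1.931
v 0.386 1.389 -1.697
f 2 4 1
f 5 2 1
f 1 4 3
f 3 5 1
f 2 8 4
f 6 2 5
f 6 8 2
f 4 8 3
f 7 5 3
f 3 8 7
f 7 6 5
f 8 6 7
f 10 12 9
f 13 10 9
f 9 12 11
f 11 13 9
f 10 16 12
f 14 10 13
f 14 16 10
f 12 16 11
f 15 13 11
f 11 16 15
f 15 14 13
f 16 14 15
f 18 17 20
f 18 20 19
f 20 17 21
f 20 21 19
f 21 17 22
f 21 22 19
f 22 17 23
f 22 23 19
f 23 17 24
f 23 24 19
f 24 17 25
f 24 25 19
f 25 17 26
f 25 26 19
f 26 17 27
f 26 27 19
f 27 17 28
f 27 28 19
f 28 17 29
f 28 29 19
f 29 17 30
f 29 30 19
f 30 17 31
f 30 31 19
f 31 17 32
f 31 32 19
f 32 17 18
f 32 18 19



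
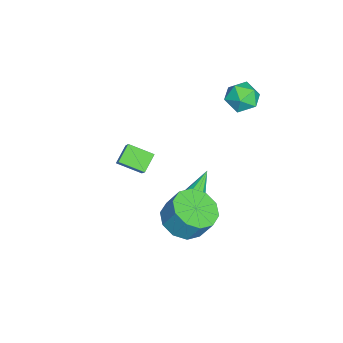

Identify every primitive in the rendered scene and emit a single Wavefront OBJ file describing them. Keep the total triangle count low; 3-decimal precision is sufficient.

v 1.092 0.023 -0.594
v 2.069 0.35 -0.918
v 2.245 0.924 0.189
v 1.268 0.597 0.514
v 1.627 0.818 -1.091
v 1.802 1.393 0.016
v 0.98 0.983 -1.075
v 1.155 1.558 0.033
v 0.376 0.781 -0.874
v 0.552 1.356 0.233
v 0.046 0.289 -0.567
v 0.221 0.864 0.541
v 0.115 -0.304 -0.269
v 0.291 0.27 0.838
v 0.558 -0.773 -0.096
v 0.733 -0.198 1.011
v 1.205 -0.938 -0.113
v 1.38 -0.363 0.995
v 1.808 -0.736 -0.313
v 1.984 -0.161 0.794
v 2.139 -0.244 -0.621
v 2.314 0.331 0.487
v -4.897 -3.546 -1.935
v -3.842 -3.214 -0.71
v -4.763 -2.341 -2.376
v -3.708 -2.009 -1.152
v -4.112 -3.851 -2.528
v -3.057 -3.519 -1.304
v -3.978 -2.646 -2.97
v -2.923 -2.314 -1.745
v -4.312 2.547 3.341
v -3.442 2.487 3.296
v -4.398 1.153 3.544
v -3.528 1.093 3.499
v -3.903 1.488 4.18
v -3.85 2.35 4.055
v -3.99 1.29 2.785
v -3.937 2.152 2.66
v -3.243 1.71 2.952
v -3.19 1.832 3.815
v -4.65 1.808 3.025
v -4.597 1.93 3.888
v -1.636 0.037 -1.952
v -1.327 -0.162 -1.517
v -2.724 0.503 -0.968
v -1.234 0.173 -1.572
v -1.294 0.456 -1.773
v -1.485 0.579 -2.042
v -1.733 0.495 -2.277
v -1.945 0.236 -2.388
v -2.038 -0.099 -2.333
v -1.978 -0.382 -2.132
v -1.787 -0.505 -1.863
v -1.538 -0.421 -1.628
f 2 1 5
f 2 5 3
f 3 5 6
f 3 6 4
f 5 1 7
f 5 7 6
f 6 7 8
f 6 8 4
f 7 1 9
f 7 9 8
f 8 9 10
f 8 10 4
f 9 1 11
f 9 11 10
f 10 11 12
f 10 12 4
f 11 1 13
f 11 13 12
f 12 13 14
f 12 14 4
f 13 1 15
f 13 15 14
f 14 15 16
f 14 16 4
f 15 1 17
f 15 17 16
f 16 17 18
f 16 18 4
f 17 1 19
f 17 19 18
f 18 19 20
f 18 20 4
f 19 1 21
f 19 21 20
f 20 21 22
f 20 22 4
f 21 1 2
f 21 2 22
f 22 2 3
f 22 3 4
f 24 26 23
f 27 24 23
f 23 26 25
f 25 27 23
f 24 30 26
f 28 24 27
f 28 30 24
f 26 30 25
f 29 27 25
f 25 30 29
f 29 28 27
f 30 28 29
f 31 42 36
f 31 36 32
f 31 32 38
f 31 38 41
f 31 41 42
f 32 36 40
f 36 42 35
f 42 41 33
f 41 38 37
f 38 32 39
f 34 40 35
f 34 35 33
f 34 33 37
f 34 37 39
f 34 39 40
f 35 40 36
f 33 35 42
f 37 33 41
f 39 37 38
f 40 39 32
f 44 43 46
f 44 46 45
f 46 43 47
f 46 47 45
f 47 43 48
f 47 48 45
f 48 43 49
f 48 49 45
f 49 43 50
f 49 50 45
f 50 43 51
f 50 51 45
f 51 43 52
f 51 52 45
f 52 43 53
f 52 53 45
f 53 43 54
f 53 54 45
f 54 43 44
f 54 44 45



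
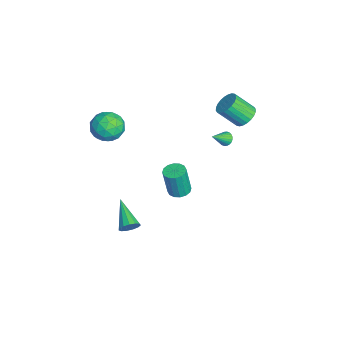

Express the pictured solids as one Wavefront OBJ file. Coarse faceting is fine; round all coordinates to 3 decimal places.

v -4.066 -3.267 1.999
v -3.295 -2.722 2.61
v -2.765 -4.338 1.31
v -1.994 -3.793 1.921
v -2.752 -4.45 2.43
v -3.556 -3.788 2.855
v -2.504 -3.272 1.065
v -3.308 -2.61 1.49
v -2.329 -2.725 2.032
v -2.482 -3.453 2.876
v -3.578 -3.607 1.044
v -3.731 -4.335 1.888
v -3.795 -2.901 2.365
v -2.265 -4.159 1.555
v -2.711 -4.546 1.854
v -2.257 -4.225 2.213
v -3.948 -3.527 2.509
v -3.495 -3.207 2.868
v -3.176 -4.223 2.762
v -2.565 -3.853 1.052
v -2.112 -3.533 1.411
v -3.803 -2.835 1.707
v -3.349 -2.514 2.066
v -2.884 -2.837 1.158
v -2.774 -2.582 2.384
v -2.009 -3.211 1.98
v -2.309 -2.905 1.476
v -2.781 -2.516 1.726
v -2.864 -3.01 2.88
v -2.099 -3.639 2.476
v -2.545 -4.026 2.775
v -3.017 -3.637 3.025
v -2.296 -3.012 2.541
v -3.961 -3.421 1.444
v -3.196 -4.05 1.04
v -3.043 -3.423 0.895
v -3.515 -3.034 1.145
v -4.051 -3.849 1.94
v -3.286 -4.478 1.536
v -3.279 -4.544 2.194
v -3.751 -4.155 2.444
v -3.764 -4.048 1.379
v 3.917 -2.579 -0.943
v 4.231 -2.941 -0.504
v 2.143 -3.021 -0.037
v 4.217 -2.602 -0.367
v 4.107 -2.256 -0.412
v 3.937 -2.012 -0.626
v 3.761 -1.948 -0.941
v 3.634 -2.085 -1.256
v 3.597 -2.378 -1.472
v 3.661 -2.736 -1.52
v 3.807 -3.043 -1.384
v 3.988 -3.203 -1.109
v 4.146 -3.165 -0.781
v -1.502 0.624 -3.018
v -1.135 1.237 -2.929
v -1.091 0.929 -0.993
v -1.458 0.316 -1.082
v -1.493 1.335 -2.905
v -1.45 1.027 -0.97
v -1.854 1.242 -2.911
v -1.811 0.935 -0.976
v -2.121 0.984 -2.946
v -2.077 0.677 -1.011
v -2.222 0.63 -3
v -2.178 0.322 -1.065
v -2.13 0.273 -3.059
v -2.086 -0.034 -1.124
v -1.869 0.011 -3.107
v -1.825 -0.297 -1.171
v -1.51 -0.087 -3.13
v -1.467 -0.395 -1.195
v -1.149 0.005 -3.124
v -1.106 -0.302 -1.189
v -0.883 0.263 -3.089
v -0.839 -0.044 -1.154
v -0.782 0.618 -3.035
v -0.738 0.31 -1.1
v -0.874 0.974 -2.976
v -0.83 0.667 -1.041
v -2.622 3.45 0.707
v -2.191 3.492 0.437
v -2.018 2.57 1.533
v -2.166 3.636 0.572
v -2.211 3.752 0.728
v -2.318 3.821 0.88
v -2.471 3.835 1.007
v -2.648 3.789 1.087
v -2.82 3.692 1.11
v -2.962 3.559 1.071
v -3.052 3.408 0.977
v -3.077 3.265 0.842
v -3.033 3.149 0.686
v -2.926 3.079 0.533
v -2.772 3.066 0.407
v -2.596 3.111 0.327
v -2.424 3.208 0.304
v -2.282 3.342 0.343
v -2.436 4.579 2.941
v -2.027 4.036 2.465
v -2.194 2.878 3.642
v -2.604 3.421 4.119
v -1.784 4.17 2.632
v -1.951 3.012 3.809
v -1.64 4.367 2.845
v -1.807 3.208 4.022
v -1.617 4.595 3.073
v -1.784 3.437 4.251
v -1.719 4.821 3.282
v -1.886 3.663 4.459
v -1.93 5.011 3.438
v -2.097 3.852 4.615
v -2.219 5.134 3.519
v -2.386 3.976 4.696
v -2.54 5.173 3.511
v -2.707 4.015 4.689
v -2.846 5.122 3.418
v -3.013 3.964 4.595
v -3.089 4.988 3.251
v -3.256 3.83 4.428
v -3.233 4.792 3.038
v -3.4 3.633 4.215
v -3.256 4.563 2.809
v -3.423 3.405 3.987
v -3.154 4.337 2.601
v -3.321 3.179 3.778
v -2.943 4.148 2.445
v -3.11 2.989 3.622
v -2.654 4.024 2.364
v -2.821 2.866 3.541
v -2.333 3.985 2.371
v -2.5 2.827 3.549
f 1 38 17
f 38 12 41
f 17 41 6
f 38 41 17
f 1 17 13
f 17 6 18
f 13 18 2
f 17 18 13
f 1 13 22
f 13 2 23
f 22 23 8
f 13 23 22
f 1 22 34
f 22 8 37
f 34 37 11
f 22 37 34
f 1 34 38
f 34 11 42
f 38 42 12
f 34 42 38
f 2 18 29
f 18 6 32
f 29 32 10
f 18 32 29
f 6 41 19
f 41 12 40
f 19 40 5
f 41 40 19
f 12 42 39
f 42 11 35
f 39 35 3
f 42 35 39
f 11 37 36
f 37 8 24
f 36 24 7
f 37 24 36
f 8 23 28
f 23 2 25
f 28 25 9
f 23 25 28
f 4 30 16
f 30 10 31
f 16 31 5
f 30 31 16
f 4 16 14
f 16 5 15
f 14 15 3
f 16 15 14
f 4 14 21
f 14 3 20
f 21 20 7
f 14 20 21
f 4 21 26
f 21 7 27
f 26 27 9
f 21 27 26
f 4 26 30
f 26 9 33
f 30 33 10
f 26 33 30
f 5 31 19
f 31 10 32
f 19 32 6
f 31 32 19
f 3 15 39
f 15 5 40
f 39 40 12
f 15 40 39
f 7 20 36
f 20 3 35
f 36 35 11
f 20 35 36
f 9 27 28
f 27 7 24
f 28 24 8
f 27 24 28
f 10 33 29
f 33 9 25
f 29 25 2
f 33 25 29
f 44 43 46
f 44 46 45
f 46 43 47
f 46 47 45
f 47 43 48
f 47 48 45
f 48 43 49
f 48 49 45
f 49 43 50
f 49 50 45
f 50 43 51
f 50 51 45
f 51 43 52
f 51 52 45
f 52 43 53
f 52 53 45
f 53 43 54
f 53 54 45
f 54 43 55
f 54 55 45
f 55 43 44
f 55 44 45
f 57 56 60
f 57 60 58
f 58 60 61
f 58 61 59
f 60 56 62
f 60 62 61
f 61 62 63
f 61 63 59
f 62 56 64
f 62 64 63
f 63 64 65
f 63 65 59
f 64 56 66
f 64 66 65
f 65 66 67
f 65 67 59
f 66 56 68
f 66 68 67
f 67 68 69
f 67 69 59
f 68 56 70
f 68 70 69
f 69 70 71
f 69 71 59
f 70 56 72
f 70 72 71
f 71 72 73
f 71 73 59
f 72 56 74
f 72 74 73
f 73 74 75
f 73 75 59
f 74 56 76
f 74 76 75
f 75 76 77
f 75 77 59
f 76 56 78
f 76 78 77
f 77 78 79
f 77 79 59
f 78 56 80
f 78 80 79
f 79 80 81
f 79 81 59
f 80 56 57
f 80 57 81
f 81 57 58
f 81 58 59
f 83 82 85
f 83 85 84
f 85 82 86
f 85 86 84
f 86 82 87
f 86 87 84
f 87 82 88
f 87 88 84
f 88 82 89
f 88 89 84
f 89 82 90
f 89 90 84
f 90 82 91
f 90 91 84
f 91 82 92
f 91 92 84
f 92 82 93
f 92 93 84
f 93 82 94
f 93 94 84
f 94 82 95
f 94 95 84
f 95 82 96
f 95 96 84
f 96 82 97
f 96 97 84
f 97 82 98
f 97 98 84
f 98 82 99
f 98 99 84
f 99 82 83
f 99 83 84
f 101 100 104
f 101 104 102
f 102 104 105
f 102 105 103
f 104 100 106
f 104 106 105
f 105 106 107
f 105 107 103
f 106 100 108
f 106 108 107
f 107 108 109
f 107 109 103
f 108 100 110
f 108 110 109
f 109 110 111
f 109 111 103
f 110 100 112
f 110 112 111
f 111 112 113
f 111 113 103
f 112 100 114
f 112 114 113
f 113 114 115
f 113 115 103
f 114 100 116
f 114 116 115
f 115 116 117
f 115 117 103
f 116 100 118
f 116 118 117
f 117 118 119
f 117 119 103
f 118 100 120
f 118 120 119
f 119 120 121
f 119 121 103
f 120 100 122
f 120 122 121
f 121 122 123
f 121 123 103
f 122 100 124
f 122 124 123
f 123 124 125
f 123 125 103
f 124 100 126
f 124 126 125
f 125 126 127
f 125 127 103
f 126 100 128
f 126 128 127
f 127 128 129
f 127 129 103
f 128 100 130
f 128 130 129
f 129 130 131
f 129 131 103
f 130 100 132
f 130 132 131
f 131 132 133
f 131 133 103
f 132 100 101
f 132 101 133
f 133 101 102
f 133 102 103



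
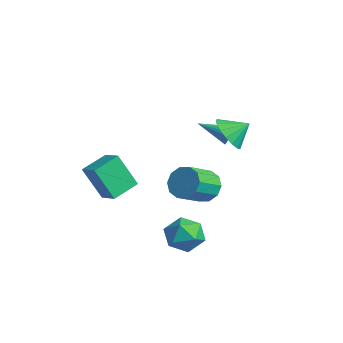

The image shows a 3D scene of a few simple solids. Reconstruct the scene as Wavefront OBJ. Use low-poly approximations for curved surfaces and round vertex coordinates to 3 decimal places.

v 0.486 1.896 1.354
v 0.803 1.857 1.897
v -0.706 0.724 1.966
v 0.647 2.041 1.946
v 0.467 2.202 1.905
v 0.289 2.318 1.78
v 0.142 2.369 1.59
v 0.046 2.348 1.364
v 0.018 2.258 1.137
v 0.061 2.114 0.943
v 0.168 1.936 0.812
v 0.324 1.752 0.763
v 0.504 1.59 0.804
v 0.682 1.475 0.929
v 0.83 1.424 1.119
v 0.925 1.445 1.344
v 0.953 1.534 1.571
v 0.911 1.679 1.765
v 0.465 0.478 -1.897
v 1.185 0.271 -2.559
v 1.595 -1.225 -1.645
v 0.875 -1.018 -0.983
v 1.432 0.614 -2.109
v 1.843 -0.881 -1.195
v 1.31 0.905 -1.578
v 1.721 -0.59 -0.664
v 0.865 1.033 -1.168
v 1.276 -0.462 -0.254
v 0.267 0.949 -1.037
v 0.678 -0.546 -0.123
v -0.255 0.685 -1.235
v 0.155 -0.811 -0.321
v -0.503 0.341 -1.685
v -0.092 -1.154 -0.771
v -0.381 0.05 -2.216
v 0.03 -1.445 -1.302
v 0.064 -0.078 -2.626
v 0.475 -1.573 -1.712
v 0.662 0.006 -2.757
v 1.073 -1.489 -1.843
v -2.465 -3.785 -2.956
v -3.157 -4.52 -1.058
v -2.801 -2.27 -2.492
v -3.493 -3.005 -0.594
v -1.347 -3.675 -2.506
v -2.039 -4.41 -0.608
v -1.683 -2.16 -2.042
v -2.375 -2.895 -0.144
v 3.046 0.189 3.096
v 4.02 -0.213 2.988
v 3.494 1.091 3.784
v 3.976 0.107 2.596
v 3.719 0.445 2.319
v 3.308 0.725 2.221
v 2.836 0.882 2.322
v 2.412 0.88 2.602
v 2.134 0.72 2.994
v 2.064 0.438 3.41
v 2.219 0.099 3.754
v 2.564 -0.22 3.948
v 3.018 -0.445 3.946
v 3.479 -0.524 3.75
v 3.841 -0.441 3.404
v 2.366 -1.146 -3.329
v 3.427 -1.266 -3.683
v 2.273 -2.934 -2.997
v 3.334 -3.054 -3.351
v 3.12 -2.511 -2.39
v 3.177 -1.406 -2.594
v 2.523 -2.794 -4.086
v 2.58 -1.689 -4.29
v 3.524 -2.285 -4.15
v 3.893 -2.11 -3.102
v 1.807 -2.09 -3.578
v 2.176 -1.915 -2.53
f 2 1 4
f 2 4 3
f 4 1 5
f 4 5 3
f 5 1 6
f 5 6 3
f 6 1 7
f 6 7 3
f 7 1 8
f 7 8 3
f 8 1 9
f 8 9 3
f 9 1 10
f 9 10 3
f 10 1 11
f 10 11 3
f 11 1 12
f 11 12 3
f 12 1 13
f 12 13 3
f 13 1 14
f 13 14 3
f 14 1 15
f 14 15 3
f 15 1 16
f 15 16 3
f 16 1 17
f 16 17 3
f 17 1 18
f 17 18 3
f 18 1 2
f 18 2 3
f 20 19 23
f 20 23 21
f 21 23 24
f 21 24 22
f 23 19 25
f 23 25 24
f 24 25 26
f 24 26 22
f 25 19 27
f 25 27 26
f 26 27 28
f 26 28 22
f 27 19 29
f 27 29 28
f 28 29 30
f 28 30 22
f 29 19 31
f 29 31 30
f 30 31 32
f 30 32 22
f 31 19 33
f 31 33 32
f 32 33 34
f 32 34 22
f 33 19 35
f 33 35 34
f 34 35 36
f 34 36 22
f 35 19 37
f 35 37 36
f 36 37 38
f 36 38 22
f 37 19 39
f 37 39 38
f 38 39 40
f 38 40 22
f 39 19 20
f 39 20 40
f 40 20 21
f 40 21 22
f 42 44 41
f 45 42 41
f 41 44 43
f 43 45 41
f 42 48 44
f 46 42 45
f 46 48 42
f 44 48 43
f 47 45 43
f 43 48 47
f 47 46 45
f 48 46 47
f 50 49 52
f 50 52 51
f 52 49 53
f 52 53 51
f 53 49 54
f 53 54 51
f 54 49 55
f 54 55 51
f 55 49 56
f 55 56 51
f 56 49 57
f 56 57 51
f 57 49 58
f 57 58 51
f 58 49 59
f 58 59 51
f 59 49 60
f 59 60 51
f 60 49 61
f 60 61 51
f 61 49 62
f 61 62 51
f 62 49 63
f 62 63 51
f 63 49 50
f 63 50 51
f 64 75 69
f 64 69 65
f 64 65 71
f 64 71 74
f 64 74 75
f 65 69 73
f 69 75 68
f 75 74 66
f 74 71 70
f 71 65 72
f 67 73 68
f 67 68 66
f 67 66 70
f 67 70 72
f 67 72 73
f 68 73 69
f 66 68 75
f 70 66 74
f 72 70 71
f 73 72 65



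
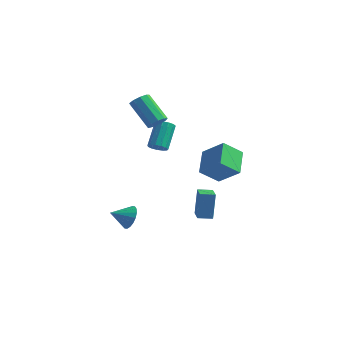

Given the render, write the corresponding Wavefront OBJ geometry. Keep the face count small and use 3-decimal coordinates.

v 4.542 -1.036 0.979
v 3.837 0.435 1.915
v 3.064 -1.026 -0.15
v 2.359 0.445 0.786
v 5.301 -0.045 -0.006
v 4.596 1.426 0.93
v 3.823 -0.035 -1.135
v 3.118 1.436 -0.199
v -0.255 -0.482 2.928
v 0.096 -0.906 3.376
v -1.434 -0.583 4.88
v -1.785 -0.158 4.432
v 0.246 -0.447 3.43
v -1.284 -0.124 4.934
v 0.162 -0.005 3.249
v -1.368 0.319 4.753
v -0.118 0.215 2.918
v -1.648 0.538 4.422
v -0.461 0.108 2.591
v -1.991 0.432 4.096
v -0.708 -0.274 2.422
v -2.238 0.049 3.927
v -0.743 -0.754 2.49
v -2.273 -0.43 3.994
v -0.55 -1.106 2.762
v -2.08 -0.783 4.267
v -0.218 -1.166 3.112
v -1.748 -0.843 4.617
v -0.709 -2.84 -4.271
v -0.09 -2.996 -3.636
v -1.511 -3.74 -3.709
v -0.309 -2.701 -3.477
v -0.607 -2.433 -3.475
v -0.926 -2.246 -3.63
v -1.201 -2.177 -3.913
v -1.379 -2.24 -4.266
v -1.424 -2.421 -4.621
v -1.327 -2.685 -4.906
v -1.108 -2.98 -5.065
v -0.81 -3.247 -5.067
v -0.492 -3.434 -4.912
v -0.217 -3.503 -4.629
v -0.039 -3.441 -4.276
v 0.007 -3.26 -3.921
v 3.022 -1.439 -3.444
v 2.963 -1.065 -1.623
v 3.744 -0.861 -3.539
v 3.685 -0.487 -1.718
v 3.815 -2.393 -3.222
v 3.756 -2.019 -1.401
v 4.537 -1.815 -3.317
v 4.478 -1.441 -1.496
v -0.307 -0.373 0.783
v 0.296 -0.144 0.707
v -0.009 1.141 2.14
v -0.613 0.913 2.217
v 0.082 0.053 0.484
v -0.223 1.339 1.918
v -0.255 0.115 0.357
v -0.561 1.401 1.791
v -0.61 0.022 0.365
v -0.915 1.308 1.798
v -0.868 -0.196 0.505
v -1.173 1.09 1.939
v -0.948 -0.471 0.734
v -1.253 0.815 2.168
v -0.825 -0.714 0.979
v -1.13 0.572 2.413
v -0.538 -0.849 1.161
v -0.843 0.437 2.595
v -0.177 -0.833 1.223
v -0.482 0.453 2.657
v 0.142 -0.671 1.146
v -0.163 0.615 2.58
v 0.319 -0.414 0.953
v 0.013 0.872 2.387
f 2 4 1
f 5 2 1
f 1 4 3
f 3 5 1
f 2 8 4
f 6 2 5
f 6 8 2
f 4 8 3
f 7 5 3
f 3 8 7
f 7 6 5
f 8 6 7
f 10 9 13
f 10 13 11
f 11 13 14
f 11 14 12
f 13 9 15
f 13 15 14
f 14 15 16
f 14 16 12
f 15 9 17
f 15 17 16
f 16 17 18
f 16 18 12
f 17 9 19
f 17 19 18
f 18 19 20
f 18 20 12
f 19 9 21
f 19 21 20
f 20 21 22
f 20 22 12
f 21 9 23
f 21 23 22
f 22 23 24
f 22 24 12
f 23 9 25
f 23 25 24
f 24 25 26
f 24 26 12
f 25 9 27
f 25 27 26
f 26 27 28
f 26 28 12
f 27 9 10
f 27 10 28
f 28 10 11
f 28 11 12
f 30 29 32
f 30 32 31
f 32 29 33
f 32 33 31
f 33 29 34
f 33 34 31
f 34 29 35
f 34 35 31
f 35 29 36
f 35 36 31
f 36 29 37
f 36 37 31
f 37 29 38
f 37 38 31
f 38 29 39
f 38 39 31
f 39 29 40
f 39 40 31
f 40 29 41
f 40 41 31
f 41 29 42
f 41 42 31
f 42 29 43
f 42 43 31
f 43 29 44
f 43 44 31
f 44 29 30
f 44 30 31
f 46 48 45
f 49 46 45
f 45 48 47
f 47 49 45
f 46 52 48
f 50 46 49
f 50 52 46
f 48 52 47
f 51 49 47
f 47 52 51
f 51 50 49
f 52 50 51
f 54 53 57
f 54 57 55
f 55 57 58
f 55 58 56
f 57 53 59
f 57 59 58
f 58 59 60
f 58 60 56
f 59 53 61
f 59 61 60
f 60 61 62
f 60 62 56
f 61 53 63
f 61 63 62
f 62 63 64
f 62 64 56
f 63 53 65
f 63 65 64
f 64 65 66
f 64 66 56
f 65 53 67
f 65 67 66
f 66 67 68
f 66 68 56
f 67 53 69
f 67 69 68
f 68 69 70
f 68 70 56
f 69 53 71
f 69 71 70
f 70 71 72
f 70 72 56
f 71 53 73
f 71 73 72
f 72 73 74
f 72 74 56
f 73 53 75
f 73 75 74
f 74 75 76
f 74 76 56
f 75 53 54
f 75 54 76
f 76 54 55
f 76 55 56



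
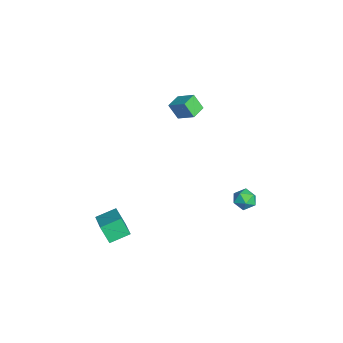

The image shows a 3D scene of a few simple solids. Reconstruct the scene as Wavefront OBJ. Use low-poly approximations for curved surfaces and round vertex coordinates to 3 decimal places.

v -1.477 4.229 -3.125
v -1.03 4.026 -2.605
v -1.41 3.174 -3.595
v -0.963 2.971 -3.075
v -1.65 3.103 -2.925
v -1.691 3.755 -2.635
v -0.749 3.445 -3.565
v -0.79 4.097 -3.275
v -0.58 3.541 -2.877
v -1.137 3.33 -2.482
v -1.303 3.87 -3.718
v -1.86 3.659 -3.323
v -0.534 -3.863 -4.163
v -0.934 -4.28 -3.18
v -0.735 -2.756 -3.774
v -1.135 -3.173 -2.791
v 1.115 -3.807 -3.469
v 0.715 -4.224 -2.486
v 0.914 -2.7 -3.08
v 0.514 -3.117 -2.097
v -3.543 0.432 3.827
v -2.844 1.151 4.428
v -3.261 0.883 2.957
v -2.561 1.602 3.558
v -2.859 -0.162 3.742
v -2.159 0.557 4.343
v -2.576 0.289 2.872
v -1.877 1.008 3.473
f 1 12 6
f 1 6 2
f 1 2 8
f 1 8 11
f 1 11 12
f 2 6 10
f 6 12 5
f 12 11 3
f 11 8 7
f 8 2 9
f 4 10 5
f 4 5 3
f 4 3 7
f 4 7 9
f 4 9 10
f 5 10 6
f 3 5 12
f 7 3 11
f 9 7 8
f 10 9 2
f 14 16 13
f 17 14 13
f 13 16 15
f 15 17 13
f 14 20 16
f 18 14 17
f 18 20 14
f 16 20 15
f 19 17 15
f 15 20 19
f 19 18 17
f 20 18 19
f 22 24 21
f 25 22 21
f 21 24 23
f 23 25 21
f 22 28 24
f 26 22 25
f 26 28 22
f 24 28 23
f 27 25 23
f 23 28 27
f 27 26 25
f 28 26 27



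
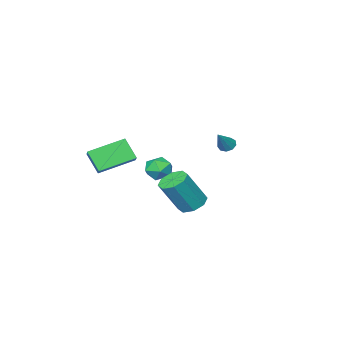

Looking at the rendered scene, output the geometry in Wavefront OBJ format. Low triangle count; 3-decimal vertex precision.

v 3.416 3.806 1.277
v 3.935 3.331 0.898
v 4.924 3.019 2.643
v 4.404 3.494 3.023
v 4.113 3.916 0.902
v 5.102 3.604 2.647
v 3.883 4.438 1.126
v 4.871 4.126 2.871
v 3.379 4.589 1.438
v 4.367 4.277 3.184
v 2.896 4.281 1.657
v 3.885 3.969 3.402
v 2.718 3.696 1.653
v 3.707 3.384 3.398
v 2.949 3.174 1.429
v 3.937 2.862 3.174
v 3.453 3.023 1.116
v 4.441 2.711 2.862
v 2.206 -2.999 3.101
v 2.721 -2.248 3.623
v 2.13 -2.171 1.987
v 2.645 -1.42 2.509
v 4.015 -3.76 2.411
v 4.53 -3.009 2.933
v 3.939 -2.932 1.297
v 4.454 -2.181 1.819
v -1.515 0.701 3.022
v -1.128 0.641 2.695
v -0.605 1.019 4.038
v -1.238 0.972 2.69
v -1.477 1.177 2.84
v -1.734 1.159 3.075
v -1.888 0.927 3.286
v -1.868 0.59 3.372
v -1.682 0.305 3.295
v -1.418 0.205 3.09
v -1.199 0.338 2.853
v -0.122 -1.958 1.012
v 0.422 -1.389 0.685
v 0.938 -2.751 1.395
v 1.482 -2.182 1.068
v 1.032 -1.989 1.765
v 0.377 -1.499 1.528
v 0.983 -2.641 0.552
v 0.328 -2.151 0.315
v 1.105 -1.811 0.401
v 1.135 -1.409 1.15
v 0.225 -2.731 0.93
v 0.255 -2.329 1.679
f 2 1 5
f 2 5 3
f 3 5 6
f 3 6 4
f 5 1 7
f 5 7 6
f 6 7 8
f 6 8 4
f 7 1 9
f 7 9 8
f 8 9 10
f 8 10 4
f 9 1 11
f 9 11 10
f 10 11 12
f 10 12 4
f 11 1 13
f 11 13 12
f 12 13 14
f 12 14 4
f 13 1 15
f 13 15 14
f 14 15 16
f 14 16 4
f 15 1 17
f 15 17 16
f 16 17 18
f 16 18 4
f 17 1 2
f 17 2 18
f 18 2 3
f 18 3 4
f 20 22 19
f 23 20 19
f 19 22 21
f 21 23 19
f 20 26 22
f 24 20 23
f 24 26 20
f 22 26 21
f 25 23 21
f 21 26 25
f 25 24 23
f 26 24 25
f 28 27 30
f 28 30 29
f 30 27 31
f 30 31 29
f 31 27 32
f 31 32 29
f 32 27 33
f 32 33 29
f 33 27 34
f 33 34 29
f 34 27 35
f 34 35 29
f 35 27 36
f 35 36 29
f 36 27 37
f 36 37 29
f 37 27 28
f 37 28 29
f 38 49 43
f 38 43 39
f 38 39 45
f 38 45 48
f 38 48 49
f 39 43 47
f 43 49 42
f 49 48 40
f 48 45 44
f 45 39 46
f 41 47 42
f 41 42 40
f 41 40 44
f 41 44 46
f 41 46 47
f 42 47 43
f 40 42 49
f 44 40 48
f 46 44 45
f 47 46 39



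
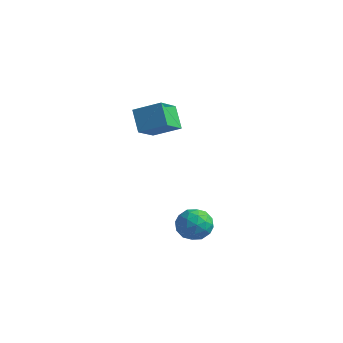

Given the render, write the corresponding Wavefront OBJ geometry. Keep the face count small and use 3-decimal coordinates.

v 3.938 0.884 -3.131
v 4.575 -0.067 -3.184
v 2.845 0.227 -4.476
v 3.482 -0.724 -4.529
v 2.829 -0.522 -3.609
v 3.505 -0.116 -2.778
v 3.915 0.276 -4.882
v 4.591 0.682 -4.051
v 4.561 -0.443 -4.266
v 3.889 -0.936 -3.479
v 3.531 1.096 -4.181
v 2.859 0.603 -3.394
v 4.353 0.466 -3.039
v 3.067 -0.306 -4.621
v 2.683 -0.187 -4.08
v 3.058 -0.747 -4.111
v 3.724 0.438 -2.8
v 4.098 -0.121 -2.831
v 3.071 -0.389 -3.082
v 3.322 0.281 -4.829
v 3.696 -0.278 -4.86
v 4.362 0.907 -3.549
v 4.737 0.347 -3.58
v 4.349 0.549 -4.578
v 4.719 -0.314 -3.706
v 4.076 -0.7 -4.497
v 4.331 -0.112 -4.705
v 4.728 0.126 -4.216
v 4.324 -0.604 -3.244
v 3.681 -0.99 -4.035
v 3.297 -0.871 -3.494
v 3.695 -0.632 -3.005
v 4.316 -0.825 -3.88
v 3.739 1.15 -3.625
v 3.096 0.764 -4.416
v 3.725 0.792 -4.655
v 4.123 1.031 -4.166
v 3.344 0.86 -3.163
v 2.701 0.474 -3.954
v 2.692 0.034 -3.444
v 3.089 0.272 -2.955
v 3.104 0.985 -3.78
v -0.783 0.578 3.718
v 0.71 1.233 4.48
v -0.914 2.196 2.584
v 0.58 2.851 3.346
v 0.12 -0.151 2.574
v 1.614 0.504 3.336
v -0.01 1.467 1.44
v 1.483 2.122 2.202
f 1 38 17
f 38 12 41
f 17 41 6
f 38 41 17
f 1 17 13
f 17 6 18
f 13 18 2
f 17 18 13
f 1 13 22
f 13 2 23
f 22 23 8
f 13 23 22
f 1 22 34
f 22 8 37
f 34 37 11
f 22 37 34
f 1 34 38
f 34 11 42
f 38 42 12
f 34 42 38
f 2 18 29
f 18 6 32
f 29 32 10
f 18 32 29
f 6 41 19
f 41 12 40
f 19 40 5
f 41 40 19
f 12 42 39
f 42 11 35
f 39 35 3
f 42 35 39
f 11 37 36
f 37 8 24
f 36 24 7
f 37 24 36
f 8 23 28
f 23 2 25
f 28 25 9
f 23 25 28
f 4 30 16
f 30 10 31
f 16 31 5
f 30 31 16
f 4 16 14
f 16 5 15
f 14 15 3
f 16 15 14
f 4 14 21
f 14 3 20
f 21 20 7
f 14 20 21
f 4 21 26
f 21 7 27
f 26 27 9
f 21 27 26
f 4 26 30
f 26 9 33
f 30 33 10
f 26 33 30
f 5 31 19
f 31 10 32
f 19 32 6
f 31 32 19
f 3 15 39
f 15 5 40
f 39 40 12
f 15 40 39
f 7 20 36
f 20 3 35
f 36 35 11
f 20 35 36
f 9 27 28
f 27 7 24
f 28 24 8
f 27 24 28
f 10 33 29
f 33 9 25
f 29 25 2
f 33 25 29
f 44 46 43
f 47 44 43
f 43 46 45
f 45 47 43
f 44 50 46
f 48 44 47
f 48 50 44
f 46 50 45
f 49 47 45
f 45 50 49
f 49 48 47
f 50 48 49



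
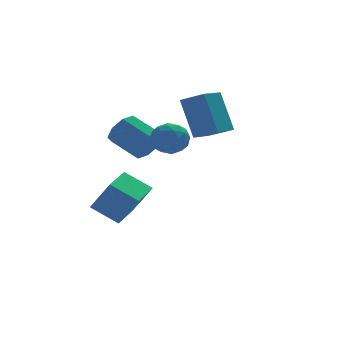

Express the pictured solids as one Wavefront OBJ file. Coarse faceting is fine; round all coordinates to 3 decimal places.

v 1.109 -0.551 -0.019
v 0.861 0.41 1.854
v 0.34 0.27 -0.542
v 0.092 1.231 1.332
v 2.148 0.249 -0.292
v 1.9 1.21 1.582
v 1.379 1.07 -0.814
v 1.131 2.031 1.059
v -1.943 -3.136 1.542
v -1.513 -3.847 1.526
v -2.767 -3.613 0.594
v -2.337 -4.324 0.578
v -2.796 -4.131 1.243
v -2.286 -3.835 1.829
v -1.994 -3.625 0.291
v -1.484 -3.329 0.877
v -1.545 -4.149 0.753
v -2.04 -4.461 1.342
v -2.24 -2.999 0.778
v -2.735 -3.311 1.367
v -1.655 -3.449 1.617
v -2.625 -4.011 0.503
v -2.894 -3.897 0.894
v -2.642 -4.315 0.885
v -2.11 -3.443 1.795
v -1.857 -3.861 1.786
v -2.611 -4.027 1.62
v -2.423 -3.599 0.334
v -2.17 -4.017 0.325
v -1.638 -3.145 1.235
v -1.386 -3.563 1.226
v -1.669 -3.433 0.5
v -1.421 -4.045 1.153
v -1.906 -4.325 0.596
v -1.704 -3.914 0.427
v -1.405 -3.741 0.772
v -1.713 -4.228 1.499
v -2.197 -4.509 0.942
v -2.467 -4.395 1.333
v -2.167 -4.222 1.678
v -1.731 -4.406 1.045
v -2.083 -2.951 1.178
v -2.567 -3.232 0.621
v -2.113 -3.238 0.442
v -1.813 -3.065 0.787
v -2.374 -3.135 1.524
v -2.859 -3.415 0.967
v -2.875 -3.719 1.348
v -2.576 -3.546 1.693
v -2.549 -3.054 1.075
v -2.423 -2.009 0.13
v -2.004 -2.127 0.837
v -2.718 -0.95 1.457
v -3.137 -0.831 0.75
v -1.703 -1.734 0.439
v -2.417 -0.557 1.058
v -1.823 -1.502 -0.141
v -2.538 -0.325 0.479
v -2.295 -1.567 -0.561
v -3.009 -0.39 0.059
v -2.842 -1.89 -0.577
v -3.556 -0.713 0.043
v -3.143 -2.283 -0.178
v -3.857 -1.106 0.441
v -3.022 -2.515 0.401
v -3.737 -1.338 1.021
v -2.551 -2.45 0.821
v -3.265 -1.273 1.441
v -3.016 0.141 -5.006
v -2.336 -0.462 -3.569
v -4.018 0.892 -4.216
v -3.338 0.289 -2.78
v -1.922 1.531 -4.94
v -1.242 0.928 -3.504
v -2.924 2.282 -4.151
v -2.244 1.679 -2.714
f 2 4 1
f 5 2 1
f 1 4 3
f 3 5 1
f 2 8 4
f 6 2 5
f 6 8 2
f 4 8 3
f 7 5 3
f 3 8 7
f 7 6 5
f 8 6 7
f 9 46 25
f 46 20 49
f 25 49 14
f 46 49 25
f 9 25 21
f 25 14 26
f 21 26 10
f 25 26 21
f 9 21 30
f 21 10 31
f 30 31 16
f 21 31 30
f 9 30 42
f 30 16 45
f 42 45 19
f 30 45 42
f 9 42 46
f 42 19 50
f 46 50 20
f 42 50 46
f 10 26 37
f 26 14 40
f 37 40 18
f 26 40 37
f 14 49 27
f 49 20 48
f 27 48 13
f 49 48 27
f 20 50 47
f 50 19 43
f 47 43 11
f 50 43 47
f 19 45 44
f 45 16 32
f 44 32 15
f 45 32 44
f 16 31 36
f 31 10 33
f 36 33 17
f 31 33 36
f 12 38 24
f 38 18 39
f 24 39 13
f 38 39 24
f 12 24 22
f 24 13 23
f 22 23 11
f 24 23 22
f 12 22 29
f 22 11 28
f 29 28 15
f 22 28 29
f 12 29 34
f 29 15 35
f 34 35 17
f 29 35 34
f 12 34 38
f 34 17 41
f 38 41 18
f 34 41 38
f 13 39 27
f 39 18 40
f 27 40 14
f 39 40 27
f 11 23 47
f 23 13 48
f 47 48 20
f 23 48 47
f 15 28 44
f 28 11 43
f 44 43 19
f 28 43 44
f 17 35 36
f 35 15 32
f 36 32 16
f 35 32 36
f 18 41 37
f 41 17 33
f 37 33 10
f 41 33 37
f 52 51 55
f 52 55 53
f 53 55 56
f 53 56 54
f 55 51 57
f 55 57 56
f 56 57 58
f 56 58 54
f 57 51 59
f 57 59 58
f 58 59 60
f 58 60 54
f 59 51 61
f 59 61 60
f 60 61 62
f 60 62 54
f 61 51 63
f 61 63 62
f 62 63 64
f 62 64 54
f 63 51 65
f 63 65 64
f 64 65 66
f 64 66 54
f 65 51 67
f 65 67 66
f 66 67 68
f 66 68 54
f 67 51 52
f 67 52 68
f 68 52 53
f 68 53 54
f 70 72 69
f 73 70 69
f 69 72 71
f 71 73 69
f 70 76 72
f 74 70 73
f 74 76 70
f 72 76 71
f 75 73 71
f 71 76 75
f 75 74 73
f 76 74 75

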